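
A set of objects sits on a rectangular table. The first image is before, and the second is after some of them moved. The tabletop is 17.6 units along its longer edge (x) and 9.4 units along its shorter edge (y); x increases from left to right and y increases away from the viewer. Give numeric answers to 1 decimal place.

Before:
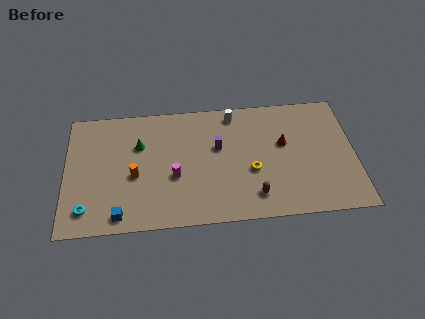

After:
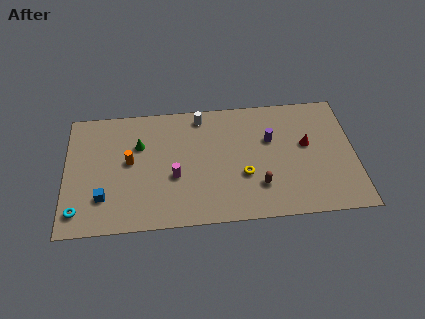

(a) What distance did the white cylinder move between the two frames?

2.0

The white cylinder was near (10.3, 8.2) before and (8.3, 8.2) after, so it travelled √(2.0² + 0.0²) ≈ 2.0 units.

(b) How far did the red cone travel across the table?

1.4

The red cone moved from about (13.3, 5.6) to (14.7, 5.4), a distance of √(1.4² + 0.2²) ≈ 1.4.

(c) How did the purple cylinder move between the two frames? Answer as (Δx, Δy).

(3.2, 0.3)

From the two frames, the purple cylinder sits at roughly (9.3, 5.7) before and (12.5, 6.0) after.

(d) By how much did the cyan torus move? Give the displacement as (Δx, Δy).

(-0.5, -0.1)

The cyan torus was at about (1.3, 1.7) and moved to about (0.8, 1.6).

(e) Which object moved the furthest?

the purple cylinder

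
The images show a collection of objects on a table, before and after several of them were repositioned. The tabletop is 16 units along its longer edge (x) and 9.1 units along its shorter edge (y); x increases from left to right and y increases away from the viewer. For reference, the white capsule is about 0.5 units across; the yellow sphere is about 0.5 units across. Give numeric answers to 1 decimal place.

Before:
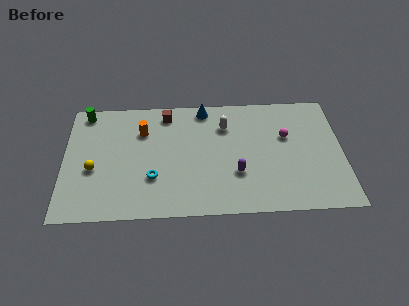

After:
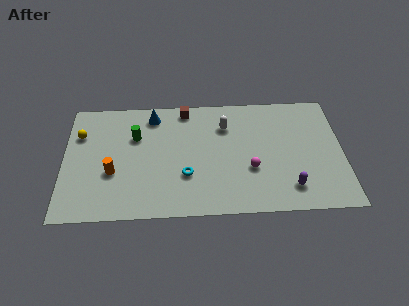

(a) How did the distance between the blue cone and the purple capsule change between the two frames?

+4.4

They were about 5.4 units apart before and 9.8 after — 4.4 units further apart.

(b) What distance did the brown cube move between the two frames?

1.1

From (5.9, 7.8) to (7.0, 8.1), the brown cube covered √(1.1² + 0.3²) ≈ 1.1 units.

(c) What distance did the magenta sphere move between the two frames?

3.2

From (12.8, 5.7) to (10.7, 3.3), the magenta sphere covered √(2.1² + 2.4²) ≈ 3.2 units.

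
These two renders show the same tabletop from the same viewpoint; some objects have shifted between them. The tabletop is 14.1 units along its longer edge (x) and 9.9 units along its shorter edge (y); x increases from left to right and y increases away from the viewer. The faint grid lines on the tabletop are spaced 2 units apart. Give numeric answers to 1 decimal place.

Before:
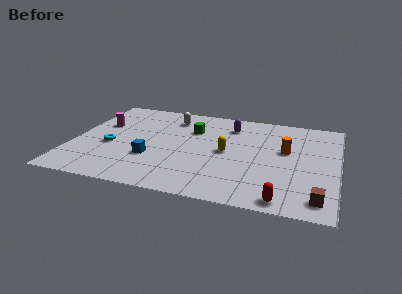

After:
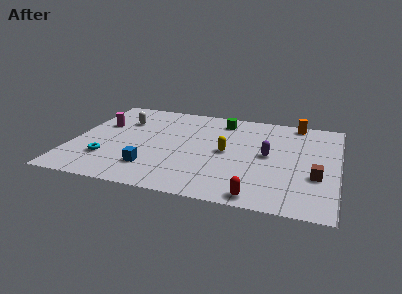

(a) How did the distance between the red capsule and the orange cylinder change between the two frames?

+3.4

The distance was about 4.9 in the first image and 8.3 in the second, so they moved 3.4 units further apart.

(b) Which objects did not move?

the magenta cylinder and the yellow capsule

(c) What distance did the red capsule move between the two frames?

1.3

The red capsule was near (11.4, 0.9) before and (10.1, 0.9) after, so it travelled √(1.3² + 0.0²) ≈ 1.3 units.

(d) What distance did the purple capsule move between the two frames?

3.5

From (8.2, 7.8) to (10.4, 5.1), the purple capsule covered √(2.2² + 2.7²) ≈ 3.5 units.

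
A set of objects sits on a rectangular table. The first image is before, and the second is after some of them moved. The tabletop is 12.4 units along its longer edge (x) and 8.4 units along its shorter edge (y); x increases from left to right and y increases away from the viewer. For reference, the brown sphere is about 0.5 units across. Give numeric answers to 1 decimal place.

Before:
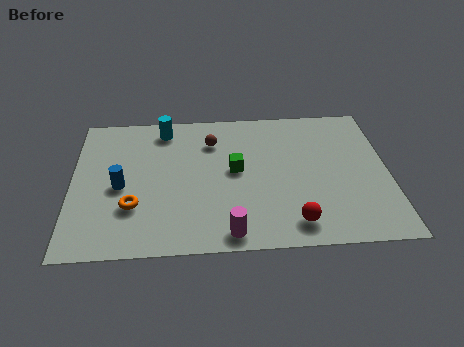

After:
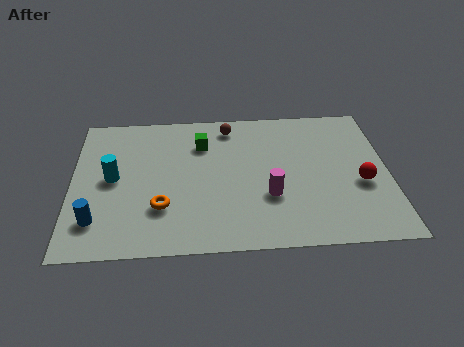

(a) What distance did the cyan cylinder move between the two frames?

3.5

The cyan cylinder moved from about (3.6, 7.2) to (1.6, 4.3), a distance of √(2.0² + 2.9²) ≈ 3.5.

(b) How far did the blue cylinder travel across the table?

2.1

The blue cylinder moved from about (1.9, 3.8) to (1.0, 1.9), a distance of √(0.9² + 1.9²) ≈ 2.1.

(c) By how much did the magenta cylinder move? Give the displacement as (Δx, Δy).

(1.6, 2.0)

From the two frames, the magenta cylinder sits at roughly (6.1, 0.9) before and (7.7, 2.9) after.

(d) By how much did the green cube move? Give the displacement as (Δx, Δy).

(-1.3, 1.7)

From the two frames, the green cube sits at roughly (6.4, 4.5) before and (5.1, 6.2) after.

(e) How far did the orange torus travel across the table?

1.1

The orange torus moved from about (2.4, 2.6) to (3.5, 2.5), a distance of √(1.1² + 0.1²) ≈ 1.1.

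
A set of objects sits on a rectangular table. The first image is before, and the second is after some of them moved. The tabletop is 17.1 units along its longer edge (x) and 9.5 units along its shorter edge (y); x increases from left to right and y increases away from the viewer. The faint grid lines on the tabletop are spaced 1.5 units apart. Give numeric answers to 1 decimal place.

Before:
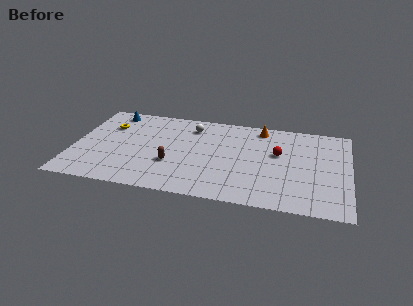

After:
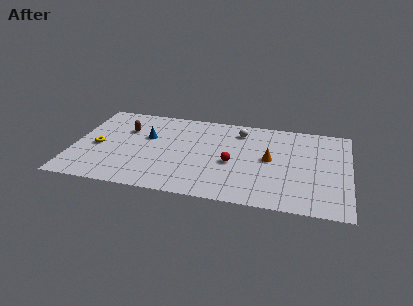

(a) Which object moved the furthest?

the brown capsule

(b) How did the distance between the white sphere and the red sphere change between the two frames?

-2.2

The distance was about 5.8 in the first image and 3.6 in the second, so they moved 2.2 units closer together.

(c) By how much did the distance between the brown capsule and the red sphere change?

+0.3

They were about 6.9 units apart before and 7.2 after — 0.3 units further apart.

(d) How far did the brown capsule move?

4.5

From (6.2, 3.3) to (3.1, 6.5), the brown capsule covered √(3.1² + 3.2²) ≈ 4.5 units.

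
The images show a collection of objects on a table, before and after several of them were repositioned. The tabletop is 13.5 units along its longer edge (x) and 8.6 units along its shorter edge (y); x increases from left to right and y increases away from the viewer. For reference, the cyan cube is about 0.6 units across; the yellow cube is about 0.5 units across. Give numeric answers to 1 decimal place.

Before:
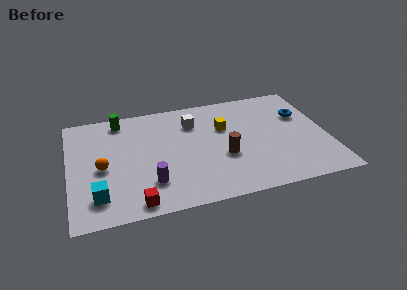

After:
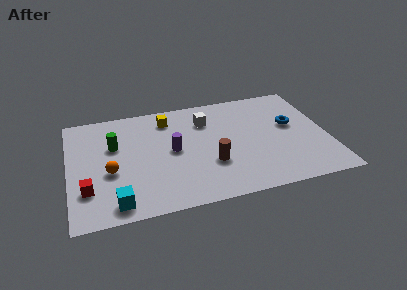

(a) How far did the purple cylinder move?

2.6

The purple cylinder was near (4.1, 2.2) before and (5.4, 4.4) after, so it travelled √(1.3² + 2.2²) ≈ 2.6 units.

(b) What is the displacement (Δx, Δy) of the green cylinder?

(-0.4, -2.0)

From the two frames, the green cylinder sits at roughly (2.8, 7.5) before and (2.4, 5.5) after.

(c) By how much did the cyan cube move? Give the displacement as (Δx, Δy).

(0.9, -0.7)

The cyan cube was at about (1.4, 1.8) and moved to about (2.3, 1.1).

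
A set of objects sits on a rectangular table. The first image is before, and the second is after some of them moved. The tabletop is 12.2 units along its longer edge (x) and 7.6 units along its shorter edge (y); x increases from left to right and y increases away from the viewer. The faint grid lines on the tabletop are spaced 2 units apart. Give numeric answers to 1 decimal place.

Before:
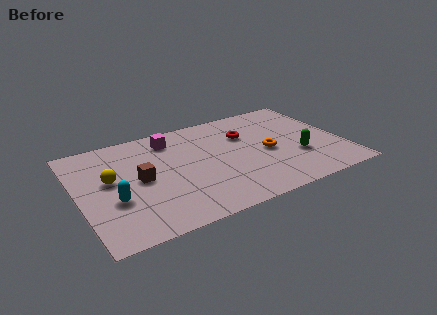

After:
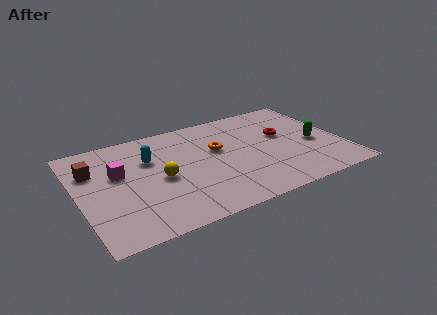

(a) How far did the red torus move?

1.8

The red torus was near (7.9, 5.2) before and (9.6, 4.5) after, so it travelled √(1.7² + 0.7²) ≈ 1.8 units.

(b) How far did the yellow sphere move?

2.3

The yellow sphere was near (1.5, 4.3) before and (3.7, 3.5) after, so it travelled √(2.2² + 0.8²) ≈ 2.3 units.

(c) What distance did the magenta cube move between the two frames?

3.1

From (4.5, 6.2) to (1.9, 4.6), the magenta cube covered √(2.6² + 1.6²) ≈ 3.1 units.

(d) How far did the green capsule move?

1.1

The green capsule moved from about (10.0, 2.6) to (10.9, 3.3), a distance of √(0.9² + 0.7²) ≈ 1.1.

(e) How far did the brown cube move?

2.5

From (2.8, 3.8) to (0.8, 5.3), the brown cube covered √(2.0² + 1.5²) ≈ 2.5 units.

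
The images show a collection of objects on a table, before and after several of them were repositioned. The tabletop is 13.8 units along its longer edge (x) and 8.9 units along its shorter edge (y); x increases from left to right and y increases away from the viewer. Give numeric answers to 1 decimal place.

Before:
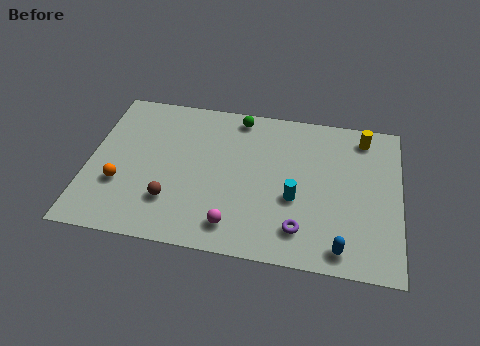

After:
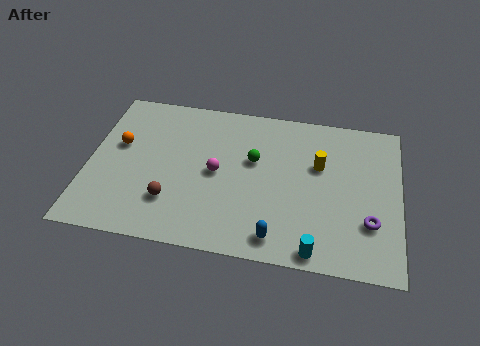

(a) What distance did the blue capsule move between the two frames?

2.8

From (11.3, 1.1) to (8.5, 1.2), the blue capsule covered √(2.8² + 0.1²) ≈ 2.8 units.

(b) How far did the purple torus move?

3.1

The purple torus was near (9.5, 1.8) before and (12.5, 2.7) after, so it travelled √(3.0² + 0.9²) ≈ 3.1 units.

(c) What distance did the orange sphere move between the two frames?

2.3

From (1.5, 3.0) to (1.3, 5.3), the orange sphere covered √(0.2² + 2.3²) ≈ 2.3 units.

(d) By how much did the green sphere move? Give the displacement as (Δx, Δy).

(0.8, -2.5)

The green sphere was at about (6.5, 7.9) and moved to about (7.3, 5.4).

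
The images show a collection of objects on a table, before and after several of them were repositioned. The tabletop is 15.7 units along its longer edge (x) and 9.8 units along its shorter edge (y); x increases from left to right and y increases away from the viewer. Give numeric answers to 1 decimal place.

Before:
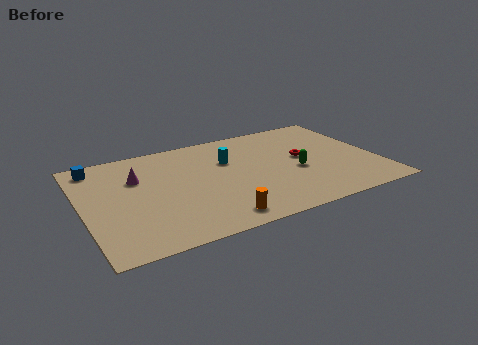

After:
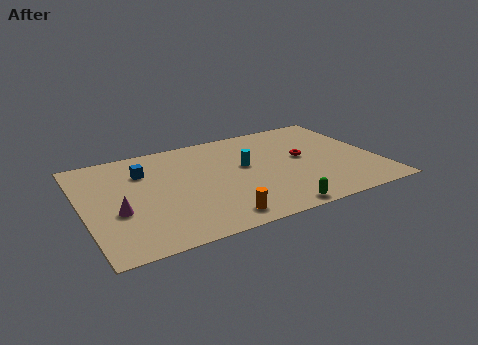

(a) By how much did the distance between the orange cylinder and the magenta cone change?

-0.9

Before: roughly 6.4 units apart; after: 5.5. That's 0.9 units closer together.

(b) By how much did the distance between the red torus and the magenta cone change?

+1.3

Before: roughly 8.9 units apart; after: 10.2. That's 1.3 units further apart.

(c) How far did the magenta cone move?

3.1

The magenta cone was near (3.0, 6.6) before and (1.7, 3.8) after, so it travelled √(1.3² + 2.8²) ≈ 3.1 units.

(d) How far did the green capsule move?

3.7

The green capsule was near (11.3, 4.1) before and (9.6, 0.8) after, so it travelled √(1.7² + 3.3²) ≈ 3.7 units.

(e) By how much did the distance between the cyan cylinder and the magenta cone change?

+2.3

The distance was about 4.9 in the first image and 7.2 in the second, so they moved 2.3 units further apart.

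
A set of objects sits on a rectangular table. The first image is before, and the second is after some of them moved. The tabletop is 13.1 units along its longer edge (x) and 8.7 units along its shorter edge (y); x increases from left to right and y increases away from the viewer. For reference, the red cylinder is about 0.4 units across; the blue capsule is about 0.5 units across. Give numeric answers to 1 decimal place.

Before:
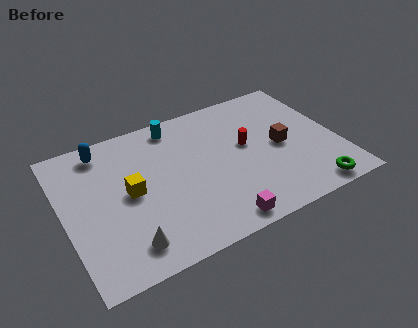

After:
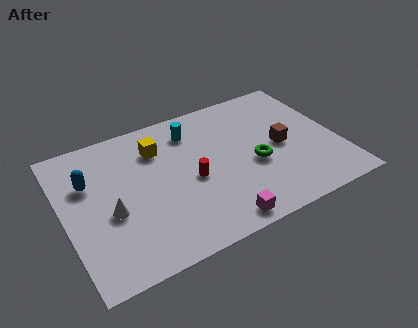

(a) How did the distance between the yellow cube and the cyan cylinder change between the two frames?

-2.4

They were about 4.1 units apart before and 1.7 after — 2.4 units closer together.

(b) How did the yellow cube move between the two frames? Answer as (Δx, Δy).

(1.6, 2.1)

The yellow cube was at about (3.1, 4.4) and moved to about (4.7, 6.5).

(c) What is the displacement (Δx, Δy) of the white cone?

(-0.5, 2.1)

The white cone started near (2.6, 1.5) and ended near (2.1, 3.6).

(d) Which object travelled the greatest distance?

the green torus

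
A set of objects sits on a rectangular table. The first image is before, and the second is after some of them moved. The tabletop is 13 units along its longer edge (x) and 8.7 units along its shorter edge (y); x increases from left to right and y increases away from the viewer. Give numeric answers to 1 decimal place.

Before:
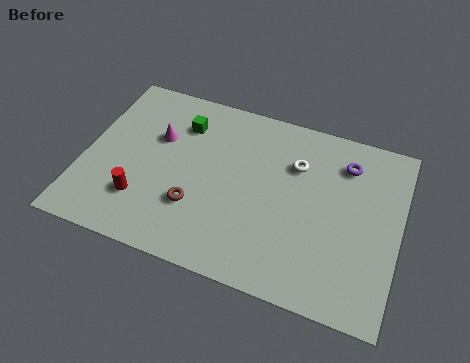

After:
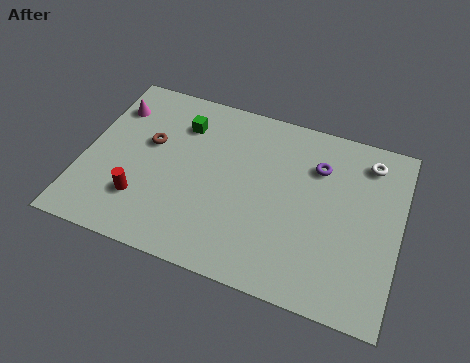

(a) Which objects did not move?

the green cube and the red cylinder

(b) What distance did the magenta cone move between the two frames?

2.2

The magenta cone was near (2.9, 5.6) before and (0.9, 6.6) after, so it travelled √(2.0² + 1.0²) ≈ 2.2 units.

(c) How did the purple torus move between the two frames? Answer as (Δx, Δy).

(-1.1, -0.5)

The purple torus started near (10.6, 6.8) and ended near (9.5, 6.3).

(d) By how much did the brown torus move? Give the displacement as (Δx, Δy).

(-2.2, 2.5)

The brown torus was at about (4.8, 2.7) and moved to about (2.6, 5.2).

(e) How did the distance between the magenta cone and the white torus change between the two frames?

+4.9

They were about 5.7 units apart before and 10.6 after — 4.9 units further apart.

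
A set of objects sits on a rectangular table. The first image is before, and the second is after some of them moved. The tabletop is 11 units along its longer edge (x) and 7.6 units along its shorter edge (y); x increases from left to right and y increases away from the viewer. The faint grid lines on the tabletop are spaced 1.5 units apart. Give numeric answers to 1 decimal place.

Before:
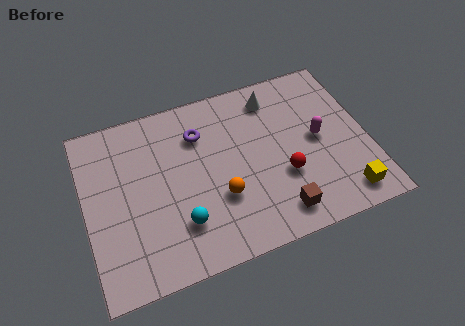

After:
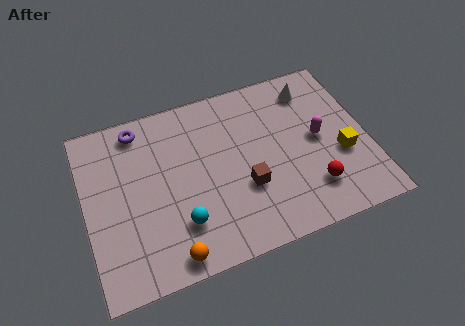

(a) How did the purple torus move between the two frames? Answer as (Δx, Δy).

(-2.3, 1.0)

The purple torus was at about (4.6, 5.6) and moved to about (2.3, 6.6).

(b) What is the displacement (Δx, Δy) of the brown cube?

(-1.1, 1.5)

The brown cube started near (7.2, 1.2) and ended near (6.1, 2.7).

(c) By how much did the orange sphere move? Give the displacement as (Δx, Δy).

(-2.1, -1.8)

The orange sphere was at about (5.1, 2.6) and moved to about (3.0, 0.8).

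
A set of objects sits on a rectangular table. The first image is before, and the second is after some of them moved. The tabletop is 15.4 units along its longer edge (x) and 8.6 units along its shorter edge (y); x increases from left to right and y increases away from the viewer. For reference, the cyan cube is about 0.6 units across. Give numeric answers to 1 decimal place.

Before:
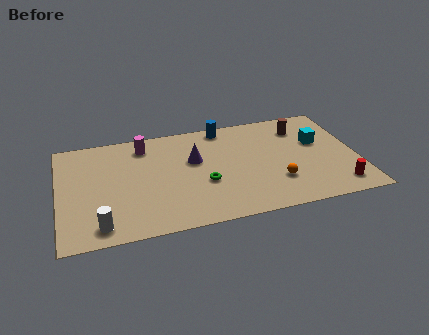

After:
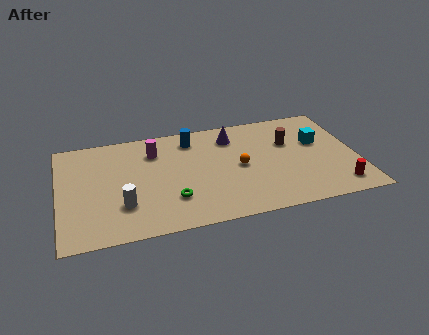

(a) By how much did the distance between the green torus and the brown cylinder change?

+0.8

The distance was about 6.3 in the first image and 7.1 in the second, so they moved 0.8 units further apart.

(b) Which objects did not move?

the red cylinder and the cyan cube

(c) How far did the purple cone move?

2.6

From (7.0, 5.3) to (9.1, 6.8), the purple cone covered √(2.1² + 1.5²) ≈ 2.6 units.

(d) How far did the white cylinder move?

1.8

The white cylinder was near (2.0, 1.2) before and (3.2, 2.5) after, so it travelled √(1.2² + 1.3²) ≈ 1.8 units.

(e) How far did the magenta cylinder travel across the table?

0.8

The magenta cylinder moved from about (4.5, 7.1) to (5.0, 6.5), a distance of √(0.5² + 0.6²) ≈ 0.8.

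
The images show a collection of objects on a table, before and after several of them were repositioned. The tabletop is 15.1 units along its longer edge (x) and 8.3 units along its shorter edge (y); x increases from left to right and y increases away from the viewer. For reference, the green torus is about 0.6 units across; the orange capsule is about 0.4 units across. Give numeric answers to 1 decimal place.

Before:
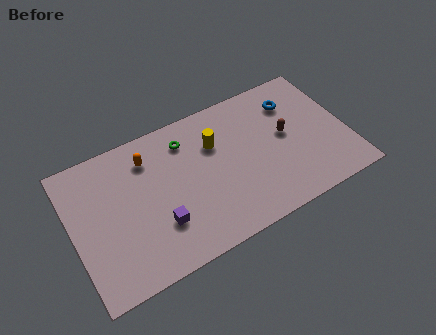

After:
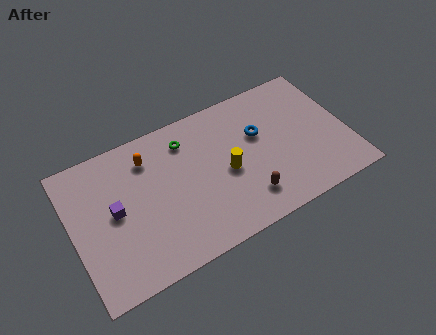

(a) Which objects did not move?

the orange capsule and the green torus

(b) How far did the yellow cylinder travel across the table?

1.9

The yellow cylinder was near (8.0, 5.7) before and (8.4, 3.8) after, so it travelled √(0.4² + 1.9²) ≈ 1.9 units.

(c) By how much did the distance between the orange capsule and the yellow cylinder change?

+1.1

They were about 3.7 units apart before and 4.8 after — 1.1 units further apart.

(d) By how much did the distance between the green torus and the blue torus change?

-1.9

Before: roughly 6.0 units apart; after: 4.1. That's 1.9 units closer together.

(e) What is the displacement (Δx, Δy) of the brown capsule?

(-2.6, -2.7)

The brown capsule started near (11.8, 4.5) and ended near (9.2, 1.8).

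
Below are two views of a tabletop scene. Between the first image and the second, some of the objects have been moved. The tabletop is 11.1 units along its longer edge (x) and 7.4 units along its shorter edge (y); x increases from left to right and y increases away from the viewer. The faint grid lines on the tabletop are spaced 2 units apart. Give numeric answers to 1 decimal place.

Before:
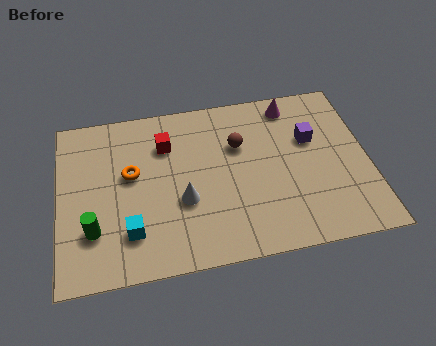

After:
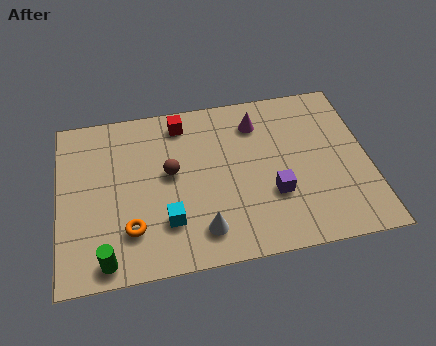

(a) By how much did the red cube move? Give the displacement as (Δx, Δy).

(0.6, 0.9)

From the two frames, the red cube sits at roughly (3.9, 5.4) before and (4.5, 6.3) after.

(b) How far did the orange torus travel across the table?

2.4

The orange torus was near (2.6, 4.3) before and (2.5, 1.9) after, so it travelled √(0.1² + 2.4²) ≈ 2.4 units.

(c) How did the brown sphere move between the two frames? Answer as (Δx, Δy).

(-2.5, -0.8)

From the two frames, the brown sphere sits at roughly (6.5, 4.9) before and (4.0, 4.1) after.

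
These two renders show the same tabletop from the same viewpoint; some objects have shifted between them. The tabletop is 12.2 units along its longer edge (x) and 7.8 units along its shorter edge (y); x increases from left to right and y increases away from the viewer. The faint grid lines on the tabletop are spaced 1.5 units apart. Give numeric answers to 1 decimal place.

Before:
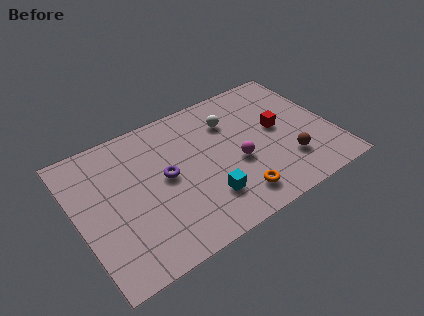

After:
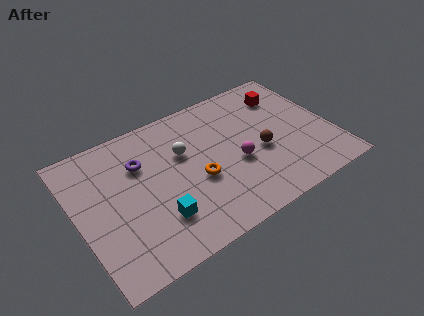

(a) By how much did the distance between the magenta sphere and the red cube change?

+1.6

Before: roughly 2.4 units apart; after: 4.0. That's 1.6 units further apart.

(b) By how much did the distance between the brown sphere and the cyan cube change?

+1.3

Before: roughly 4.0 units apart; after: 5.3. That's 1.3 units further apart.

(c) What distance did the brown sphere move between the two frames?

1.6

The brown sphere moved from about (9.8, 2.1) to (8.7, 3.3), a distance of √(1.1² + 1.2²) ≈ 1.6.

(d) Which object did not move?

the magenta sphere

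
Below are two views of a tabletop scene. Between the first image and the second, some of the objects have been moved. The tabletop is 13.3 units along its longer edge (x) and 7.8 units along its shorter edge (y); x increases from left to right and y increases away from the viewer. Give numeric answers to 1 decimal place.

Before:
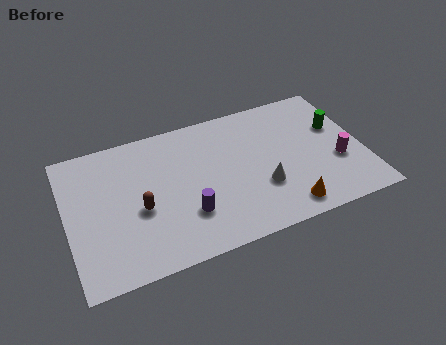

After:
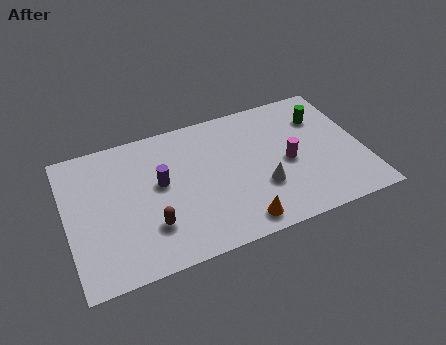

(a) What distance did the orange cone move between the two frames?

2.1

From (9.5, 1.1) to (7.4, 1.0), the orange cone covered √(2.1² + 0.1²) ≈ 2.1 units.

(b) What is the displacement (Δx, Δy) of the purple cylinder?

(-1.0, 2.1)

The purple cylinder started near (5.2, 2.3) and ended near (4.2, 4.4).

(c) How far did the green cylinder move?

1.0

The green cylinder was near (12.3, 4.9) before and (11.7, 5.7) after, so it travelled √(0.6² + 0.8²) ≈ 1.0 units.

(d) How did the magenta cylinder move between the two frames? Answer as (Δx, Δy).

(-2.2, 0.7)

The magenta cylinder was at about (12.1, 2.9) and moved to about (9.9, 3.6).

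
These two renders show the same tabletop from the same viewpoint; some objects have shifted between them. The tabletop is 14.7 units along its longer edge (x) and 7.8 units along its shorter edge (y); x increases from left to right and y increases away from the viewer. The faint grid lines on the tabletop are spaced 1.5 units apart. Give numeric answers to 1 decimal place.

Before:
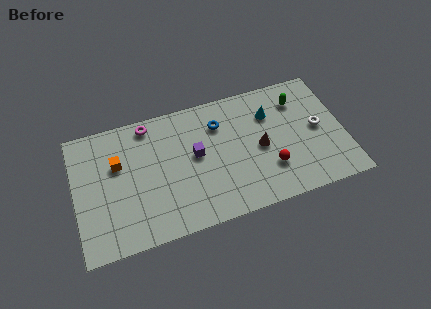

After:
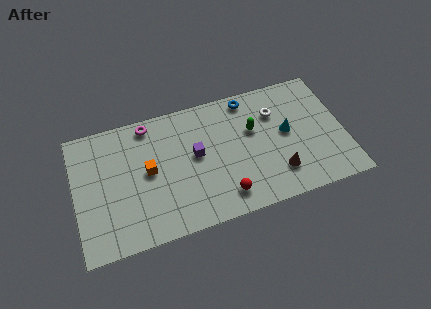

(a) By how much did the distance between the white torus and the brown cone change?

+0.5

Before: roughly 3.2 units apart; after: 3.7. That's 0.5 units further apart.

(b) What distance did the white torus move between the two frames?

2.7

The white torus moved from about (13.3, 4.0) to (11.1, 5.6), a distance of √(2.2² + 1.6²) ≈ 2.7.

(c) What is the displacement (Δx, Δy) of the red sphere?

(-2.6, -0.9)

The red sphere was at about (10.5, 2.3) and moved to about (7.9, 1.4).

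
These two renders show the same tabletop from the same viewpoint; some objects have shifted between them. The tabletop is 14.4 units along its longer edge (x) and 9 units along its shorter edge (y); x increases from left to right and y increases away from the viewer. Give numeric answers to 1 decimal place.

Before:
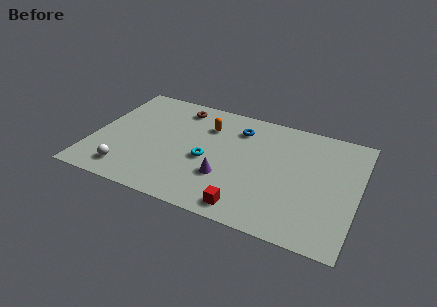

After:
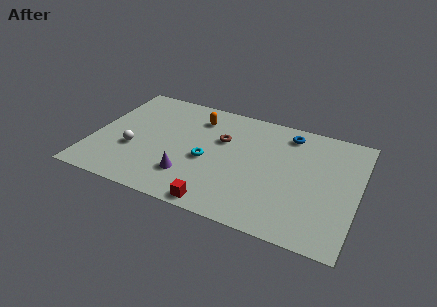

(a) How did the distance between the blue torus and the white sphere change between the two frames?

+1.4

Before: roughly 7.8 units apart; after: 9.2. That's 1.4 units further apart.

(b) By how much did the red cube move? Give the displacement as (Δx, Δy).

(-1.5, -0.3)

From the two frames, the red cube sits at roughly (8.8, 1.1) before and (7.3, 0.8) after.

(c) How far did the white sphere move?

1.8

The white sphere was near (2.2, 1.5) before and (2.3, 3.3) after, so it travelled √(0.1² + 1.8²) ≈ 1.8 units.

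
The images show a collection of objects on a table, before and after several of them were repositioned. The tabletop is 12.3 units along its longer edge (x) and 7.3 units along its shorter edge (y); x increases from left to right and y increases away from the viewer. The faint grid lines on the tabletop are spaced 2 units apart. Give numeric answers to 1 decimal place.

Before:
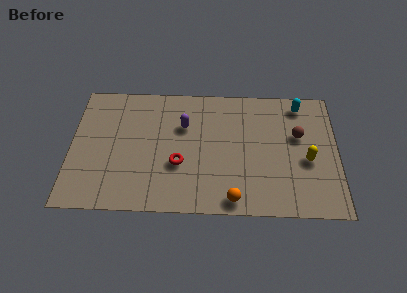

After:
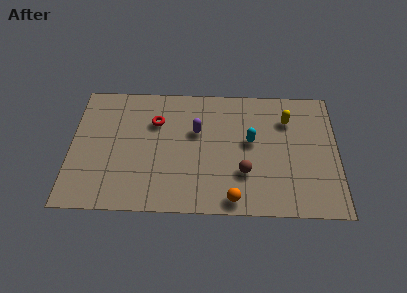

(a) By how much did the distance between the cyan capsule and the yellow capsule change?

-1.1

Before: roughly 3.2 units apart; after: 2.1. That's 1.1 units closer together.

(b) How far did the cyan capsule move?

3.2

From (10.6, 6.3) to (8.3, 4.1), the cyan capsule covered √(2.3² + 2.2²) ≈ 3.2 units.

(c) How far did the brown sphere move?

3.3

The brown sphere moved from about (10.5, 4.5) to (8.0, 2.3), a distance of √(2.5² + 2.2²) ≈ 3.3.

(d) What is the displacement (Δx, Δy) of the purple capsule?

(0.6, -0.3)

From the two frames, the purple capsule sits at roughly (5.2, 4.9) before and (5.8, 4.6) after.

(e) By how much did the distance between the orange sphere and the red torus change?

+2.5

The distance was about 3.1 in the first image and 5.6 in the second, so they moved 2.5 units further apart.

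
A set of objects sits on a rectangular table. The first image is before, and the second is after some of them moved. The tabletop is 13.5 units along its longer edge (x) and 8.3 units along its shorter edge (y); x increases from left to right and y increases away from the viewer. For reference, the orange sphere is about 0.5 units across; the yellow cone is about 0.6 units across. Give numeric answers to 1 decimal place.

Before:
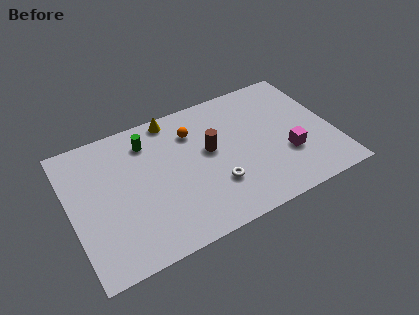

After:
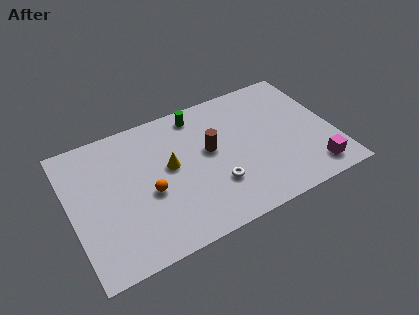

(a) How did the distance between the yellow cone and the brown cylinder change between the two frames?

-1.1

They were about 3.2 units apart before and 2.1 after — 1.1 units closer together.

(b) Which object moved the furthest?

the orange sphere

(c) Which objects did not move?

the white torus and the brown cylinder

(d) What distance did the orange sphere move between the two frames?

3.7

From (6.5, 6.2) to (3.9, 3.5), the orange sphere covered √(2.6² + 2.7²) ≈ 3.7 units.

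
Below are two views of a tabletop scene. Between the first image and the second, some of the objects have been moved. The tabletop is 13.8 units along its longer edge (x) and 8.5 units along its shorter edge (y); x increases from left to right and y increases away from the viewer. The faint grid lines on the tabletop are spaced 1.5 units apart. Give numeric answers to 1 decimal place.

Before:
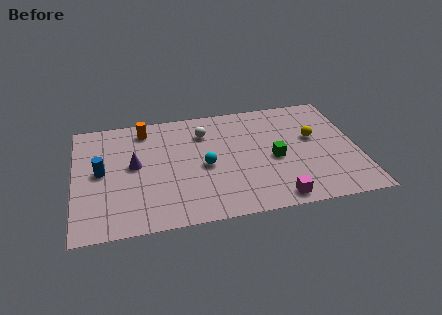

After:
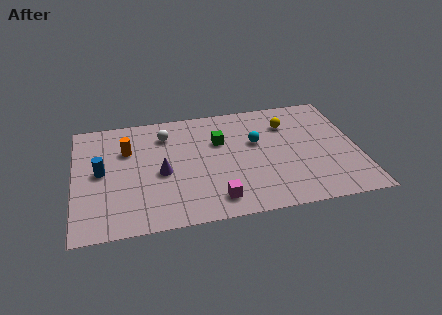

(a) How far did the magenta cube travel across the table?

2.9

The magenta cube was near (9.6, 0.9) before and (6.7, 1.4) after, so it travelled √(2.9² + 0.5²) ≈ 2.9 units.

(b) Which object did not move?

the blue cylinder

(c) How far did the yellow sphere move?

1.8

From (11.7, 5.0) to (10.5, 6.3), the yellow sphere covered √(1.2² + 1.3²) ≈ 1.8 units.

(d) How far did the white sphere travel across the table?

1.9

The white sphere was near (6.4, 6.4) before and (4.5, 6.6) after, so it travelled √(1.9² + 0.2²) ≈ 1.9 units.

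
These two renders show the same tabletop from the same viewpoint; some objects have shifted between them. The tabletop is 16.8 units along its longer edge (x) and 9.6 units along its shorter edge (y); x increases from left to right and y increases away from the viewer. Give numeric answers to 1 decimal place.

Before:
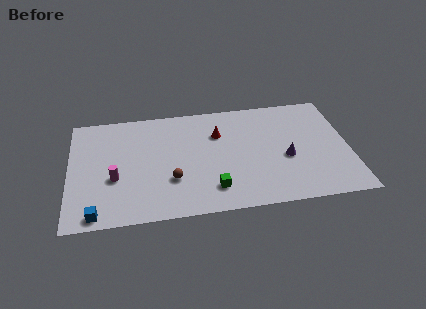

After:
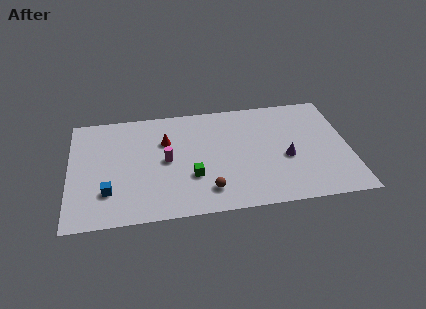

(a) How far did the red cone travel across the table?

3.2

The red cone was near (9.0, 6.7) before and (5.8, 6.5) after, so it travelled √(3.2² + 0.2²) ≈ 3.2 units.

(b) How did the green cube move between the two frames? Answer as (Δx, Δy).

(-1.2, 1.2)

From the two frames, the green cube sits at roughly (8.5, 2.0) before and (7.3, 3.2) after.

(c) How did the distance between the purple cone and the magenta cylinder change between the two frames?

-3.1

They were about 10.3 units apart before and 7.2 after — 3.1 units closer together.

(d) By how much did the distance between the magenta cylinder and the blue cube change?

+1.1

Before: roughly 3.0 units apart; after: 4.1. That's 1.1 units further apart.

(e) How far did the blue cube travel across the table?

1.8

The blue cube moved from about (1.6, 0.9) to (2.3, 2.6), a distance of √(0.7² + 1.7²) ≈ 1.8.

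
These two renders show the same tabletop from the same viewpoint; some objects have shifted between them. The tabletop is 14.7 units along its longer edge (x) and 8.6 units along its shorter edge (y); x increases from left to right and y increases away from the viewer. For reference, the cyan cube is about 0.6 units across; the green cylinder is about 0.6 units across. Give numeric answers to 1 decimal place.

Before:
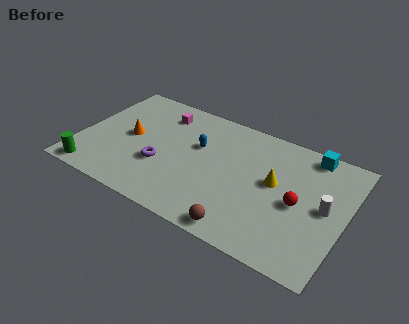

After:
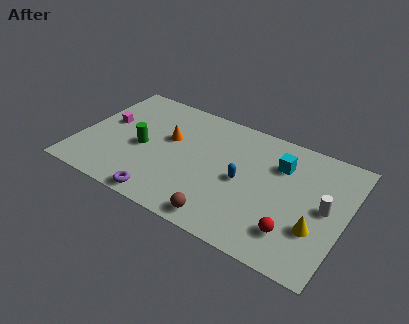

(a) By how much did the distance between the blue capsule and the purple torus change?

+2.2

They were about 2.9 units apart before and 5.1 after — 2.2 units further apart.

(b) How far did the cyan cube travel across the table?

2.1

From (12.4, 7.7) to (10.9, 6.2), the cyan cube covered √(1.5² + 1.5²) ≈ 2.1 units.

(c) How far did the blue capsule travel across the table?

3.0

The blue capsule moved from about (6.4, 5.4) to (9.1, 4.1), a distance of √(2.7² + 1.3²) ≈ 3.0.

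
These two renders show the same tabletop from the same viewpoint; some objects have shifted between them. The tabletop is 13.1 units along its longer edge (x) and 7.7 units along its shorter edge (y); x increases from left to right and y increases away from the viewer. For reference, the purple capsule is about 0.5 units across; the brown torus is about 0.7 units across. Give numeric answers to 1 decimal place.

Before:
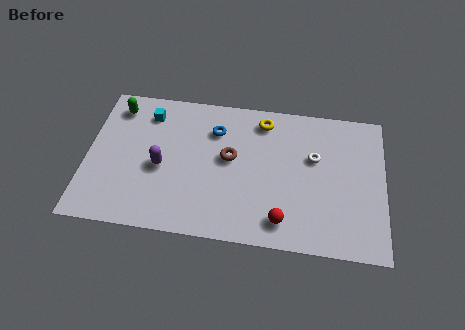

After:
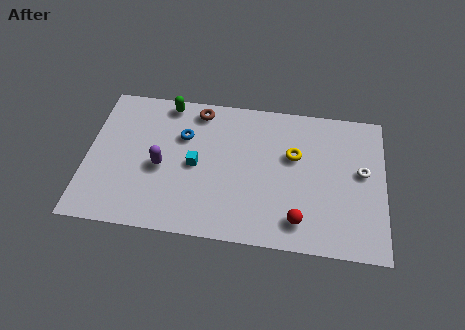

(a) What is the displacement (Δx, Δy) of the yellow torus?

(1.4, -1.7)

From the two frames, the yellow torus sits at roughly (7.7, 6.5) before and (9.1, 4.8) after.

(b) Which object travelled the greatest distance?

the cyan cube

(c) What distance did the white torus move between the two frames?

2.2

The white torus moved from about (10.0, 4.8) to (12.1, 4.3), a distance of √(2.1² + 0.5²) ≈ 2.2.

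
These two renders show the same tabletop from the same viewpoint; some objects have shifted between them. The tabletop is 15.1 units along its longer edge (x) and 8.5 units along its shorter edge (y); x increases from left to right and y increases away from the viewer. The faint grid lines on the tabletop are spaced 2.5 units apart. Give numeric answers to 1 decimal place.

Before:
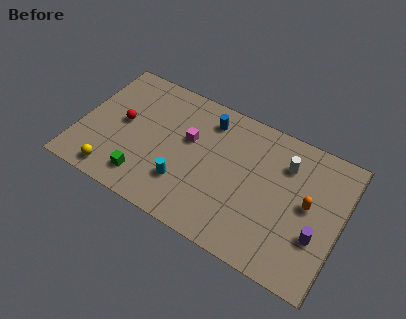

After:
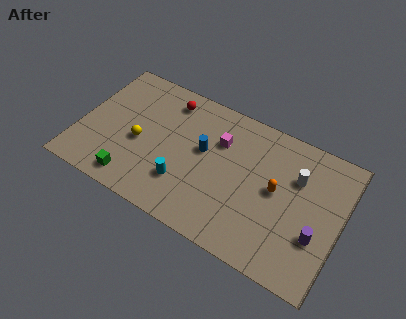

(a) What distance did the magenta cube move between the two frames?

1.8

The magenta cube moved from about (6.2, 5.2) to (7.9, 5.9), a distance of √(1.7² + 0.7²) ≈ 1.8.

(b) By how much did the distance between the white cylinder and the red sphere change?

-1.7

The distance was about 9.5 in the first image and 7.8 in the second, so they moved 1.7 units closer together.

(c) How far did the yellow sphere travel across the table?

2.8

The yellow sphere moved from about (2.4, 1.1) to (3.5, 3.7), a distance of √(1.1² + 2.6²) ≈ 2.8.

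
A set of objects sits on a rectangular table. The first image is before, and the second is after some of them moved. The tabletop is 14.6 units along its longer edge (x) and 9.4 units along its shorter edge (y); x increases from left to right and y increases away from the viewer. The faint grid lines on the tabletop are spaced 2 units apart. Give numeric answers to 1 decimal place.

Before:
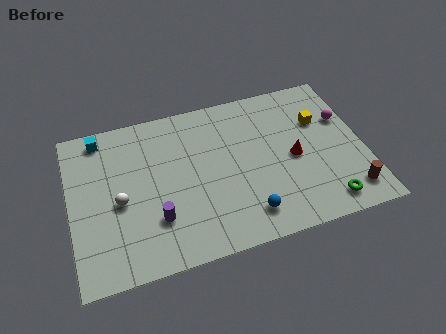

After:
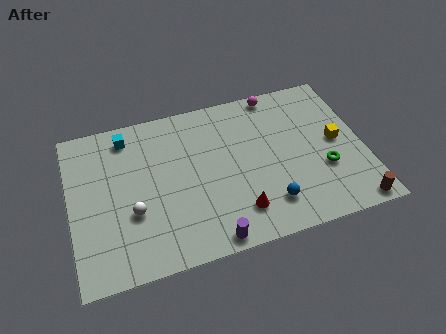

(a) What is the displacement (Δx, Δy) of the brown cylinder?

(0.1, -0.8)

The brown cylinder started near (13.6, 1.6) and ended near (13.7, 0.8).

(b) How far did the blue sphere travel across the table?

1.1

The blue sphere was near (8.5, 1.7) before and (9.6, 2.0) after, so it travelled √(1.1² + 0.3²) ≈ 1.1 units.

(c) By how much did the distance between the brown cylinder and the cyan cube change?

-0.8

Before: roughly 13.7 units apart; after: 12.9. That's 0.8 units closer together.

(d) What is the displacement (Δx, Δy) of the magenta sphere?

(-3.2, 2.5)

The magenta sphere was at about (13.8, 6.1) and moved to about (10.6, 8.6).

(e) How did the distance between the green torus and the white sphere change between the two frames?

-0.9

The distance was about 10.4 in the first image and 9.5 in the second, so they moved 0.9 units closer together.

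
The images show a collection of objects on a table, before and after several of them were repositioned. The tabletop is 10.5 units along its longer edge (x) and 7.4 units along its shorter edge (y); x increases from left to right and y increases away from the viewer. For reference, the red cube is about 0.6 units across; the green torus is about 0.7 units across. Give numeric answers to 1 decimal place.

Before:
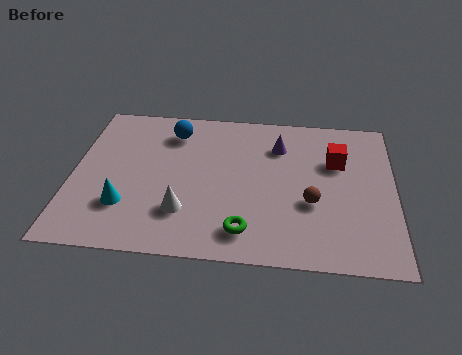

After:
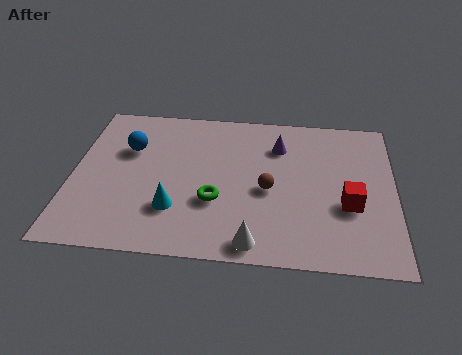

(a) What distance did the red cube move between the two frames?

2.1

From (8.6, 4.9) to (9.0, 2.8), the red cube covered √(0.4² + 2.1²) ≈ 2.1 units.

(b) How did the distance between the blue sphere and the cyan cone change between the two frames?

-0.8

They were about 4.0 units apart before and 3.2 after — 0.8 units closer together.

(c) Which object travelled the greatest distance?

the white cone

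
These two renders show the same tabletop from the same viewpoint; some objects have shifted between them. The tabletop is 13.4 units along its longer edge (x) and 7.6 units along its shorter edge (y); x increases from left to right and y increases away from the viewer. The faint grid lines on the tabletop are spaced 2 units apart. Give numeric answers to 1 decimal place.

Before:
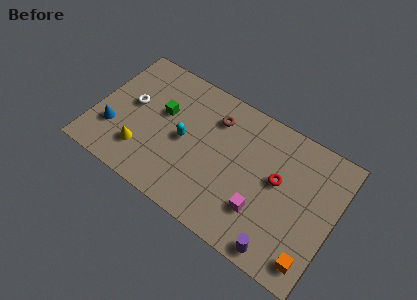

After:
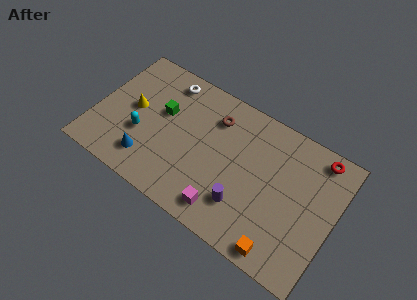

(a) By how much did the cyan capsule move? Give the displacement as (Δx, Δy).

(-2.3, -0.9)

The cyan capsule was at about (5.0, 3.7) and moved to about (2.7, 2.8).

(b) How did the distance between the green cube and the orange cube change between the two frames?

-1.3

They were about 9.6 units apart before and 8.3 after — 1.3 units closer together.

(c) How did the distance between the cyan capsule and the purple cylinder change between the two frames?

-0.5

They were about 6.6 units apart before and 6.1 after — 0.5 units closer together.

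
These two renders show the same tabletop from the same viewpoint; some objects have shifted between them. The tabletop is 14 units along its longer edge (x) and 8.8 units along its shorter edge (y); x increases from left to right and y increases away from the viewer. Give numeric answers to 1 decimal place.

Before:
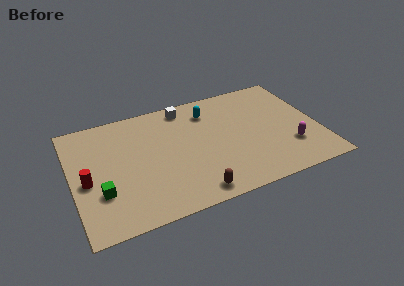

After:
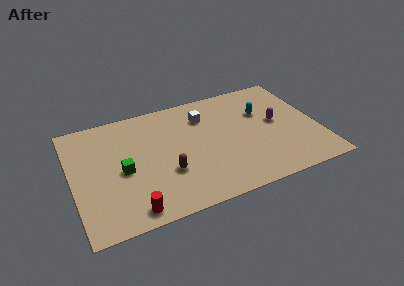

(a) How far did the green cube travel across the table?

1.8

From (1.5, 2.8) to (2.8, 4.0), the green cube covered √(1.3² + 1.2²) ≈ 1.8 units.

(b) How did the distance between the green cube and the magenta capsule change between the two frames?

-1.8

Before: roughly 10.7 units apart; after: 8.9. That's 1.8 units closer together.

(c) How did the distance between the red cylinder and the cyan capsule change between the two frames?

+1.5

They were about 7.8 units apart before and 9.3 after — 1.5 units further apart.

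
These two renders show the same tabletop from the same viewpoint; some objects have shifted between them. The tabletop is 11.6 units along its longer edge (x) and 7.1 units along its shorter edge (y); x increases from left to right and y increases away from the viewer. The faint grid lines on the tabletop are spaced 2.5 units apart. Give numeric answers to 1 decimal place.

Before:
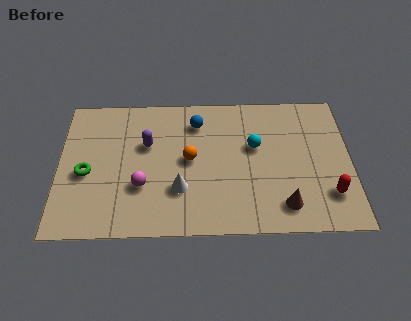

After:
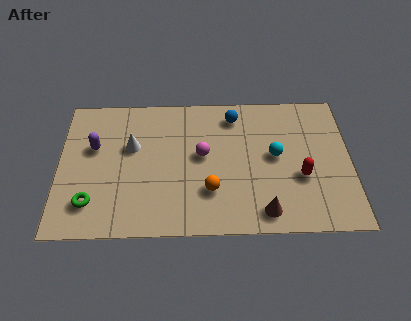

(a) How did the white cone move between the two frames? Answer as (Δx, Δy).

(-1.9, 2.2)

The white cone was at about (4.8, 2.2) and moved to about (2.9, 4.4).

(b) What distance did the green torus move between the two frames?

1.5

The green torus moved from about (1.1, 3.1) to (1.3, 1.6), a distance of √(0.2² + 1.5²) ≈ 1.5.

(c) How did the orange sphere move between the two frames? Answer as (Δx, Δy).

(0.8, -1.6)

The orange sphere started near (5.2, 3.7) and ended near (6.0, 2.1).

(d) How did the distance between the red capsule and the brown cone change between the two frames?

+0.4

They were about 1.9 units apart before and 2.3 after — 0.4 units further apart.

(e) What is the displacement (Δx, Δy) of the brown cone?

(-0.8, -0.3)

From the two frames, the brown cone sits at roughly (8.9, 1.3) before and (8.1, 1.0) after.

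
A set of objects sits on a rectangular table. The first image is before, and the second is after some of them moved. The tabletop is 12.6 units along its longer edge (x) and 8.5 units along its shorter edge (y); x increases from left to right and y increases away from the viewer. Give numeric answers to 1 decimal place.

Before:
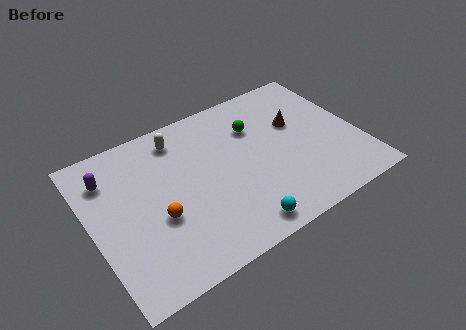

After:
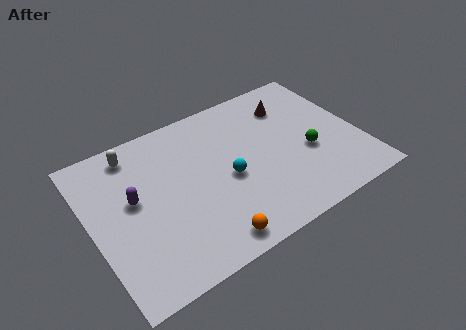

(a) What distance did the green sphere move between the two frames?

3.3

From (8.0, 6.0) to (10.1, 3.4), the green sphere covered √(2.1² + 2.6²) ≈ 3.3 units.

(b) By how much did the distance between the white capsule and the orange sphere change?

+2.7

Before: roughly 4.1 units apart; after: 6.8. That's 2.7 units further apart.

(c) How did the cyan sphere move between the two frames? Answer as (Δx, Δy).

(0.0, 2.8)

The cyan sphere started near (6.3, 1.0) and ended near (6.3, 3.8).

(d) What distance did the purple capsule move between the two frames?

1.9

The purple capsule moved from about (1.1, 6.5) to (2.0, 4.8), a distance of √(0.9² + 1.7²) ≈ 1.9.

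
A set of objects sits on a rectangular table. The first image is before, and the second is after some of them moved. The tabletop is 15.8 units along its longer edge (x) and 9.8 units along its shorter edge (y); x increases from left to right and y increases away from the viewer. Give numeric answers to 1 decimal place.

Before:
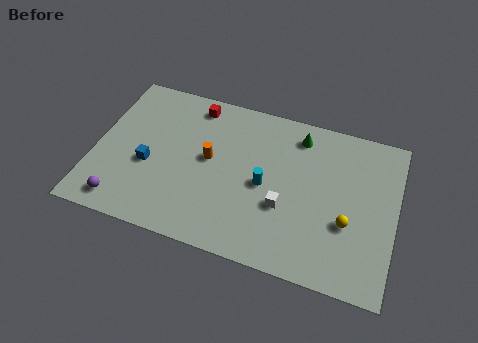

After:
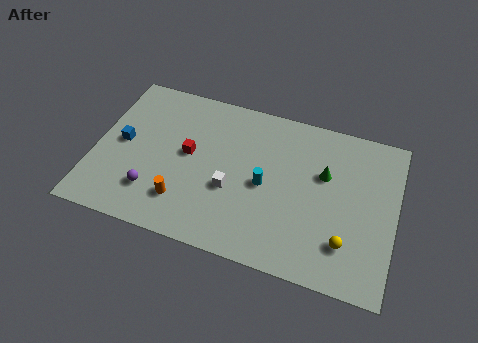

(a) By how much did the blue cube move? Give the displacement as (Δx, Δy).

(-1.5, 1.0)

From the two frames, the blue cube sits at roughly (2.9, 4.0) before and (1.4, 5.0) after.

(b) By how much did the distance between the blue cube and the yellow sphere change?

+1.8

They were about 10.5 units apart before and 12.3 after — 1.8 units further apart.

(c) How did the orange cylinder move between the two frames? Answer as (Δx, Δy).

(-1.1, -3.0)

The orange cylinder was at about (6.0, 5.3) and moved to about (4.9, 2.3).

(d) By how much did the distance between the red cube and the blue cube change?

-1.4

They were about 4.9 units apart before and 3.5 after — 1.4 units closer together.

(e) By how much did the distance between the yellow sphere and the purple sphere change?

-1.7

The distance was about 11.8 in the first image and 10.1 in the second, so they moved 1.7 units closer together.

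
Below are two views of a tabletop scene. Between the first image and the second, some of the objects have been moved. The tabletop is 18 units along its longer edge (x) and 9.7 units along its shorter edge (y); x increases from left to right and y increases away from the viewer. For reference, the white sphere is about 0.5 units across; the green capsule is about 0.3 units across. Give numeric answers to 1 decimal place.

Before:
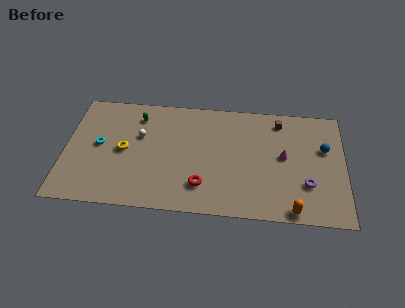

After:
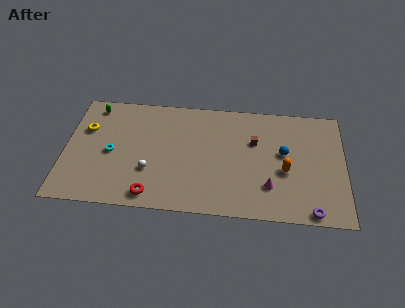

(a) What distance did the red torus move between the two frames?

3.4

From (8.9, 2.3) to (5.7, 1.2), the red torus covered √(3.2² + 1.1²) ≈ 3.4 units.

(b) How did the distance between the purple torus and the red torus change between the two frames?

+3.5

The distance was about 6.7 in the first image and 10.2 in the second, so they moved 3.5 units further apart.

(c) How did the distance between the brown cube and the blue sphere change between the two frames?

-1.5

Before: roughly 3.6 units apart; after: 2.1. That's 1.5 units closer together.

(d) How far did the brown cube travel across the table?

2.5

The brown cube moved from about (13.8, 8.2) to (12.2, 6.3), a distance of √(1.6² + 1.9²) ≈ 2.5.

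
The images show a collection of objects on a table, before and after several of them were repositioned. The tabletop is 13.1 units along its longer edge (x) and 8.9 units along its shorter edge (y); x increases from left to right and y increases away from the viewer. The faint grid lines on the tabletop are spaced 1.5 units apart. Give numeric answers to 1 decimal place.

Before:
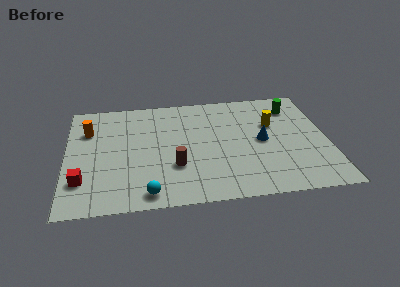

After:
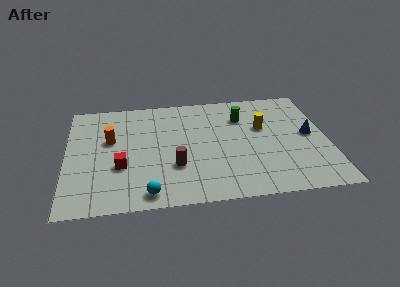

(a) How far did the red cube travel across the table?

2.1

The red cube moved from about (0.8, 2.3) to (2.7, 3.2), a distance of √(1.9² + 0.9²) ≈ 2.1.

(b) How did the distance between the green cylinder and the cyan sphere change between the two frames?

-2.2

Before: roughly 9.6 units apart; after: 7.4. That's 2.2 units closer together.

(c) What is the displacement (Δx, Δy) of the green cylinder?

(-2.6, -0.5)

From the two frames, the green cylinder sits at roughly (11.5, 7.0) before and (8.9, 6.5) after.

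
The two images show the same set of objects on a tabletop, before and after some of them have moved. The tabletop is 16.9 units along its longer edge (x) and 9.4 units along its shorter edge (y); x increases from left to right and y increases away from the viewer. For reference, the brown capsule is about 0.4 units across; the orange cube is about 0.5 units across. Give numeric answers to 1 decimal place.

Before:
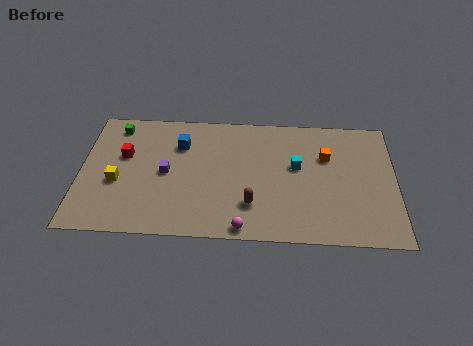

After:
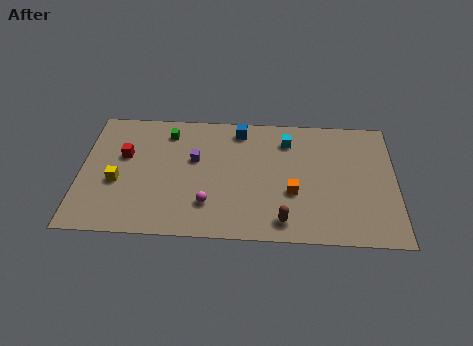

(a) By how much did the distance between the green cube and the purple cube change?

-1.9

The distance was about 4.4 in the first image and 2.5 in the second, so they moved 1.9 units closer together.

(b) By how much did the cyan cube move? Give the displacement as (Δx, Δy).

(-0.5, 1.9)

From the two frames, the cyan cube sits at roughly (11.6, 5.5) before and (11.1, 7.4) after.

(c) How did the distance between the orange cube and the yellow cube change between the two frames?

-2.1

They were about 11.5 units apart before and 9.4 after — 2.1 units closer together.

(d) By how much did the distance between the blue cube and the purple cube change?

+1.1

Before: roughly 2.3 units apart; after: 3.4. That's 1.1 units further apart.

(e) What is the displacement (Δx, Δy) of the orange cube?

(-1.8, -2.8)

The orange cube started near (13.2, 6.3) and ended near (11.4, 3.5).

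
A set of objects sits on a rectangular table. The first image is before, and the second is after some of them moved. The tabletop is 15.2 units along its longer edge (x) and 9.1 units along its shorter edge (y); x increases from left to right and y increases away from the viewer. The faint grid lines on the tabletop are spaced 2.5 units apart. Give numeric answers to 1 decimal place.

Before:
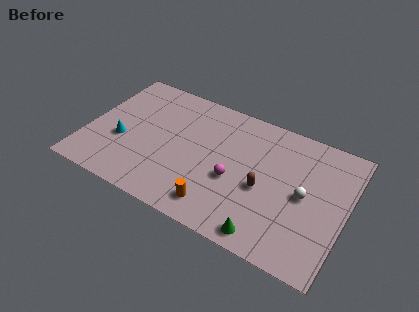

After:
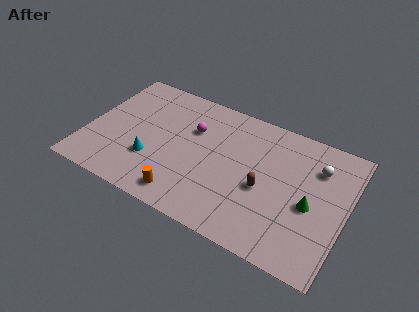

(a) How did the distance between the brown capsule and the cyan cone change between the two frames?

-1.8

Before: roughly 8.4 units apart; after: 6.6. That's 1.8 units closer together.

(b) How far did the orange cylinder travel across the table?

1.9

The orange cylinder moved from about (8.1, 1.5) to (6.2, 1.3), a distance of √(1.9² + 0.2²) ≈ 1.9.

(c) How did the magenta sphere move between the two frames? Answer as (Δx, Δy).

(-2.8, 2.4)

From the two frames, the magenta sphere sits at roughly (8.8, 3.7) before and (6.0, 6.1) after.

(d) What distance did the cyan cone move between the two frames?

2.0

The cyan cone moved from about (2.1, 3.5) to (4.0, 2.9), a distance of √(1.9² + 0.6²) ≈ 2.0.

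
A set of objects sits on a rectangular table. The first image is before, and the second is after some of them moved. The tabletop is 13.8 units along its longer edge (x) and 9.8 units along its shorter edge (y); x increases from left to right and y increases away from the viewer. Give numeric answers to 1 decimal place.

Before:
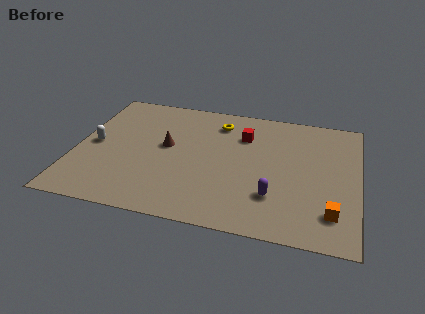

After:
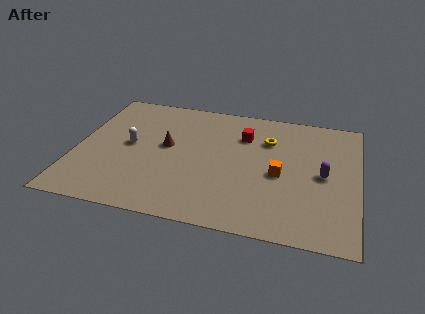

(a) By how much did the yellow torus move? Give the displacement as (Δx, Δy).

(2.5, -0.9)

The yellow torus started near (6.8, 7.9) and ended near (9.3, 7.0).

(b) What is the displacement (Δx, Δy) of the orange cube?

(-2.6, 2.3)

The orange cube started near (12.6, 2.1) and ended near (10.0, 4.4).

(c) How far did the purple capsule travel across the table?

3.1

The purple capsule moved from about (9.8, 2.7) to (12.1, 4.8), a distance of √(2.3² + 2.1²) ≈ 3.1.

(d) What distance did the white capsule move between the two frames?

1.7

From (0.9, 4.8) to (2.6, 5.1), the white capsule covered √(1.7² + 0.3²) ≈ 1.7 units.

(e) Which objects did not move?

the red cube and the brown cone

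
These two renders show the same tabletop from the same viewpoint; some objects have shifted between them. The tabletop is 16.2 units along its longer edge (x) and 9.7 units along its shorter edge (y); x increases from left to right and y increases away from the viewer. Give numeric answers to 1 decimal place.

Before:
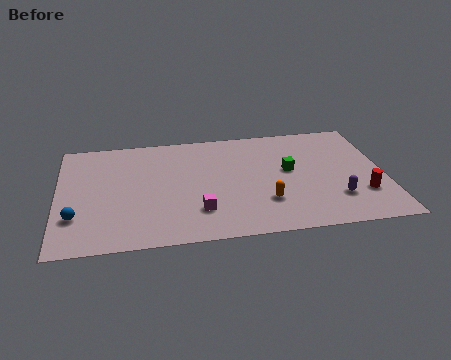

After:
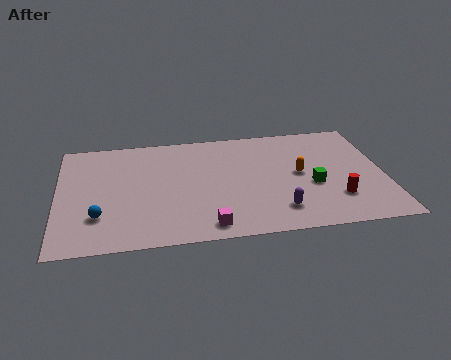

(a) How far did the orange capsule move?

2.8

From (10.2, 2.8) to (12.0, 5.0), the orange capsule covered √(1.8² + 2.2²) ≈ 2.8 units.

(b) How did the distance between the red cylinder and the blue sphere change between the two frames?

-2.4

The distance was about 14.1 in the first image and 11.7 in the second, so they moved 2.4 units closer together.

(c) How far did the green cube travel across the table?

1.9

The green cube moved from about (11.5, 5.4) to (12.6, 3.9), a distance of √(1.1² + 1.5²) ≈ 1.9.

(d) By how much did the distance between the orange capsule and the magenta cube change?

+2.7

They were about 3.3 units apart before and 6.0 after — 2.7 units further apart.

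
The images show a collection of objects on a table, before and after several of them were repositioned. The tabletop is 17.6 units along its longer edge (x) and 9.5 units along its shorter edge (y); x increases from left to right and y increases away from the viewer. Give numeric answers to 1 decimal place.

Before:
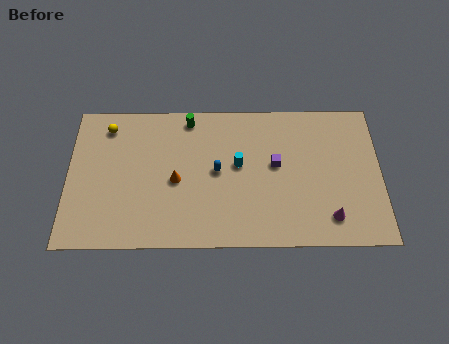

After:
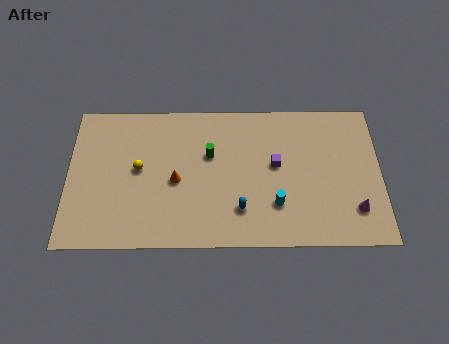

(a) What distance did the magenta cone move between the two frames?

1.5

From (14.7, 1.8) to (16.1, 2.3), the magenta cone covered √(1.4² + 0.5²) ≈ 1.5 units.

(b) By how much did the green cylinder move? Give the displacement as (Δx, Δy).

(1.2, -2.4)

The green cylinder was at about (6.8, 8.4) and moved to about (8.0, 6.0).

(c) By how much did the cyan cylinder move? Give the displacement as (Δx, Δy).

(2.1, -2.6)

From the two frames, the cyan cylinder sits at roughly (9.6, 5.3) before and (11.7, 2.7) after.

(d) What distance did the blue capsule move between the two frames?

2.8

From (8.4, 4.9) to (9.7, 2.4), the blue capsule covered √(1.3² + 2.5²) ≈ 2.8 units.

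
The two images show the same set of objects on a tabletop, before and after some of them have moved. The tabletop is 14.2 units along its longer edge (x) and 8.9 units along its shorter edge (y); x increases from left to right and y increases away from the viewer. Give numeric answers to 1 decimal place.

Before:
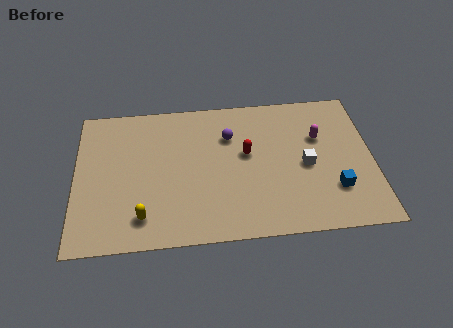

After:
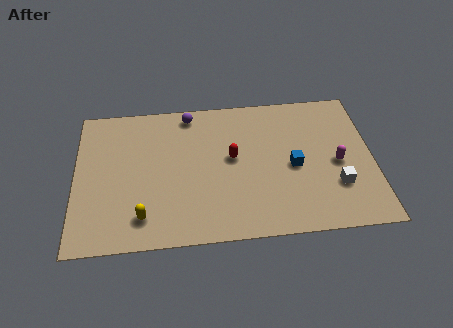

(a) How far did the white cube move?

2.0

From (11.0, 4.1) to (12.4, 2.7), the white cube covered √(1.4² + 1.4²) ≈ 2.0 units.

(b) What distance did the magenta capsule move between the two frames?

1.9

The magenta capsule moved from about (11.7, 5.8) to (12.5, 4.1), a distance of √(0.8² + 1.7²) ≈ 1.9.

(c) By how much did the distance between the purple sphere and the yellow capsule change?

+0.4

The distance was about 6.2 in the first image and 6.6 in the second, so they moved 0.4 units further apart.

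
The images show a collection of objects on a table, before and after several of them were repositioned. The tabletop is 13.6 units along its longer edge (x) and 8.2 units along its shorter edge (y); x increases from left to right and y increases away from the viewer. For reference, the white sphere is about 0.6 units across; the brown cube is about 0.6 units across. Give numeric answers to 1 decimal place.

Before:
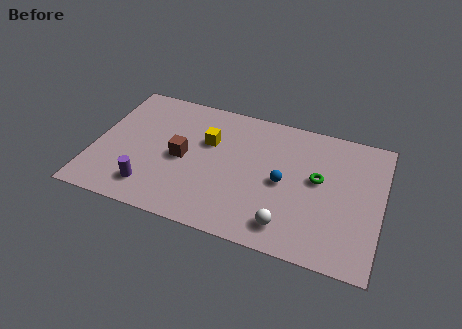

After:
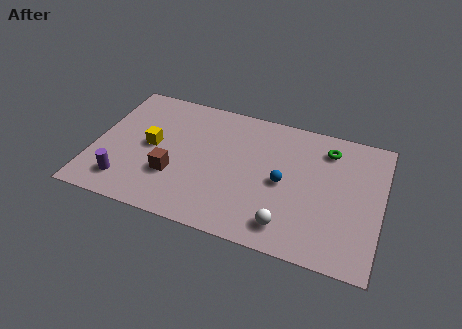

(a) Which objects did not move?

the blue sphere and the white sphere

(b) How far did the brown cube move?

1.2

The brown cube moved from about (4.2, 3.9) to (3.9, 2.7), a distance of √(0.3² + 1.2²) ≈ 1.2.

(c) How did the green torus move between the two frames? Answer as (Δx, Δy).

(0.3, 2.0)

The green torus started near (10.6, 4.6) and ended near (10.9, 6.6).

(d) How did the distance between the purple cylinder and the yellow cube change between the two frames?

-1.6

They were about 4.4 units apart before and 2.8 after — 1.6 units closer together.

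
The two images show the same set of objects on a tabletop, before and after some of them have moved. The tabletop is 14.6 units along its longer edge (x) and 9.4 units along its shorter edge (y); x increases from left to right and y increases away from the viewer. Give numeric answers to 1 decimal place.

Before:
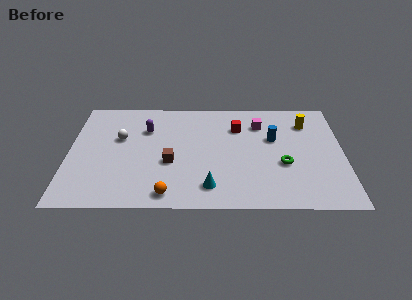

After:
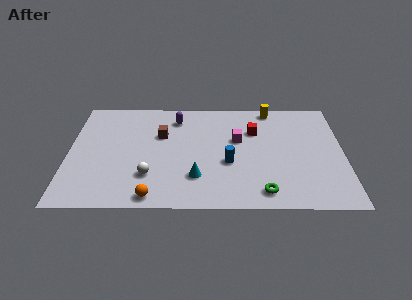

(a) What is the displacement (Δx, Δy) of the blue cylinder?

(-2.4, -2.1)

The blue cylinder was at about (10.9, 5.8) and moved to about (8.5, 3.7).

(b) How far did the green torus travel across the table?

2.5

The green torus was near (11.4, 3.6) before and (10.3, 1.3) after, so it travelled √(1.1² + 2.3²) ≈ 2.5 units.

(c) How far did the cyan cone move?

1.1

The cyan cone was near (7.5, 1.7) before and (6.8, 2.5) after, so it travelled √(0.7² + 0.8²) ≈ 1.1 units.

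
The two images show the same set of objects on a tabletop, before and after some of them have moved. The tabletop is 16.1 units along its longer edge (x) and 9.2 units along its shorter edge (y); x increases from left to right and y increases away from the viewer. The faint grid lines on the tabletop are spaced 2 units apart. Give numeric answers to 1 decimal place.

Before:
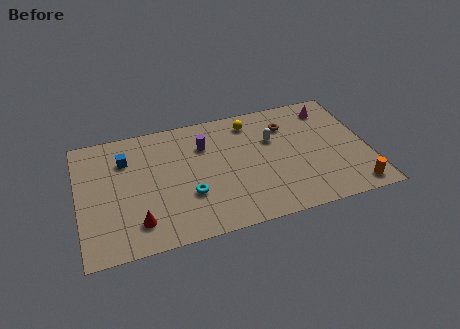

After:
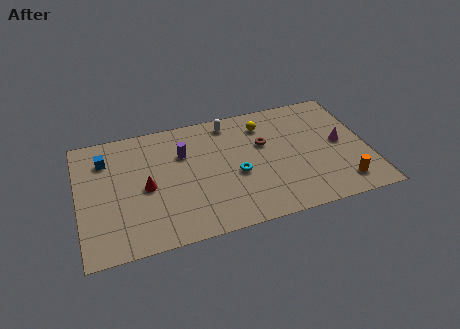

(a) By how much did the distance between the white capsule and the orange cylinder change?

+2.2

Before: roughly 6.4 units apart; after: 8.6. That's 2.2 units further apart.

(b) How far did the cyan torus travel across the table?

2.8

The cyan torus moved from about (6.0, 3.1) to (8.7, 3.9), a distance of √(2.7² + 0.8²) ≈ 2.8.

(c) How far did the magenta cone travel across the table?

2.9

The magenta cone was near (14.3, 7.6) before and (14.6, 4.7) after, so it travelled √(0.3² + 2.9²) ≈ 2.9 units.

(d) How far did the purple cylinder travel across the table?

1.2

From (7.1, 6.6) to (5.9, 6.3), the purple cylinder covered √(1.2² + 0.3²) ≈ 1.2 units.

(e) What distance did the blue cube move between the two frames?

1.1

The blue cube was near (2.7, 6.7) before and (1.6, 7.0) after, so it travelled √(1.1² + 0.3²) ≈ 1.1 units.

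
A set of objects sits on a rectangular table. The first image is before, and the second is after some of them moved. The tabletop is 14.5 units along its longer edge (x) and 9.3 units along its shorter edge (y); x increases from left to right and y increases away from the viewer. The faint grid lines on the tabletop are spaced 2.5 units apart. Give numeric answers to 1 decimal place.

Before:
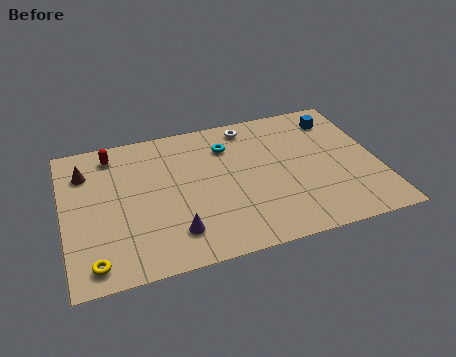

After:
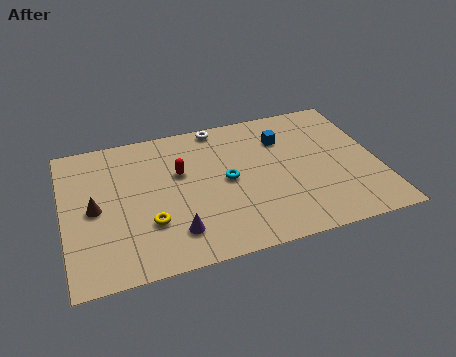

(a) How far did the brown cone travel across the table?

2.5

From (1.1, 7.0) to (1.4, 4.5), the brown cone covered √(0.3² + 2.5²) ≈ 2.5 units.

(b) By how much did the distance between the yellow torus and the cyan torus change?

-4.6

The distance was about 8.7 in the first image and 4.1 in the second, so they moved 4.6 units closer together.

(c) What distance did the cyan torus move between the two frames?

2.3

The cyan torus moved from about (7.7, 7.0) to (7.5, 4.7), a distance of √(0.2² + 2.3²) ≈ 2.3.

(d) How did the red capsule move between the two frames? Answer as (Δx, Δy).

(3.0, -2.1)

The red capsule started near (2.4, 7.9) and ended near (5.4, 5.8).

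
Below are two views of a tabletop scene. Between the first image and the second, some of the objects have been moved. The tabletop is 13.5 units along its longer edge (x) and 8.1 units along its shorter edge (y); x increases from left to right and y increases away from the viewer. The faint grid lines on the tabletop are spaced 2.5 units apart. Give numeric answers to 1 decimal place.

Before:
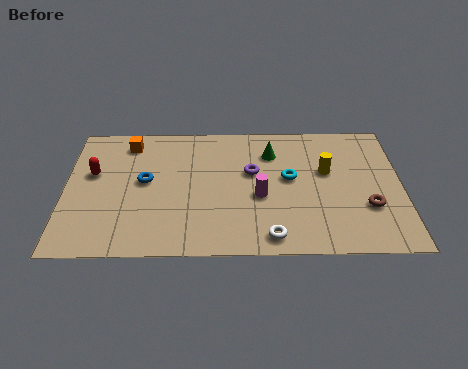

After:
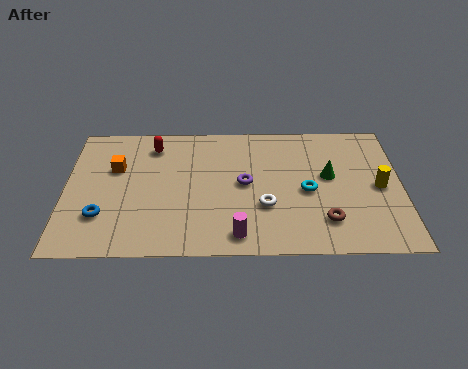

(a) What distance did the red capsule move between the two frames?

2.9

The red capsule was near (1.1, 4.9) before and (3.5, 6.6) after, so it travelled √(2.4² + 1.7²) ≈ 2.9 units.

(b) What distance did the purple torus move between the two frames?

0.8

The purple torus moved from about (7.5, 4.9) to (7.2, 4.2), a distance of √(0.3² + 0.7²) ≈ 0.8.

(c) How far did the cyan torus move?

1.1

From (9.0, 4.5) to (9.7, 3.7), the cyan torus covered √(0.7² + 0.8²) ≈ 1.1 units.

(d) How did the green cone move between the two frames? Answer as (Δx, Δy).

(2.3, -1.5)

From the two frames, the green cone sits at roughly (8.3, 6.1) before and (10.6, 4.6) after.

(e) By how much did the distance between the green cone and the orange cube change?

+2.8

Before: roughly 5.8 units apart; after: 8.6. That's 2.8 units further apart.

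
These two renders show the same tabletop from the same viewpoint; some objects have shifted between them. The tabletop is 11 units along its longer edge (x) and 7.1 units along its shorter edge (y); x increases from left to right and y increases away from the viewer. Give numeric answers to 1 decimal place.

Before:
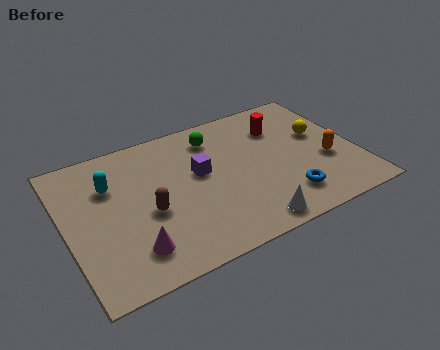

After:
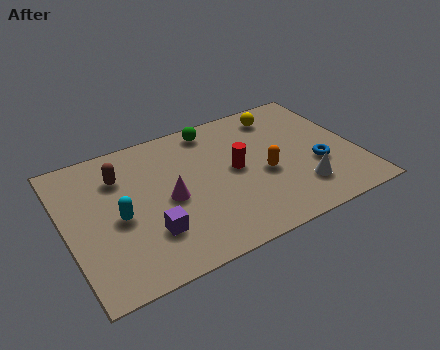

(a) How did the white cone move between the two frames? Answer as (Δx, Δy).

(2.1, 0.9)

The white cone was at about (6.5, 0.8) and moved to about (8.6, 1.7).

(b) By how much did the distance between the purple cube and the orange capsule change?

-0.3

They were about 4.9 units apart before and 4.6 after — 0.3 units closer together.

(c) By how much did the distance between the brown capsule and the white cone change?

+3.2

Before: roughly 4.1 units apart; after: 7.3. That's 3.2 units further apart.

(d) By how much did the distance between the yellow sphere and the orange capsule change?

+1.6

Before: roughly 1.5 units apart; after: 3.1. That's 1.6 units further apart.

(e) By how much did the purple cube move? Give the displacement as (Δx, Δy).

(-2.2, -2.1)

The purple cube started near (5.1, 4.1) and ended near (2.9, 2.0).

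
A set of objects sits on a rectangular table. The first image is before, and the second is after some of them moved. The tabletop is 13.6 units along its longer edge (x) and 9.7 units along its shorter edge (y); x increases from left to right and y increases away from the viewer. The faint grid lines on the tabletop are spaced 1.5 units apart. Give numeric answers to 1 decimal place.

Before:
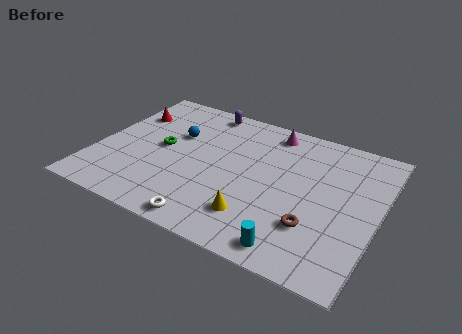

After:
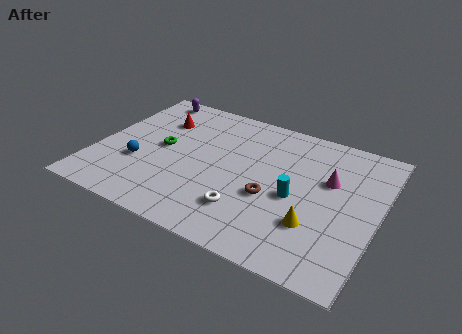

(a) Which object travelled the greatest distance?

the magenta cone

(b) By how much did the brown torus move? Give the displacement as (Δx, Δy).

(-2.2, 1.0)

The brown torus started near (10.8, 2.8) and ended near (8.6, 3.8).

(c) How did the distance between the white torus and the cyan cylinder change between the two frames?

-1.2

The distance was about 4.0 in the first image and 2.8 in the second, so they moved 1.2 units closer together.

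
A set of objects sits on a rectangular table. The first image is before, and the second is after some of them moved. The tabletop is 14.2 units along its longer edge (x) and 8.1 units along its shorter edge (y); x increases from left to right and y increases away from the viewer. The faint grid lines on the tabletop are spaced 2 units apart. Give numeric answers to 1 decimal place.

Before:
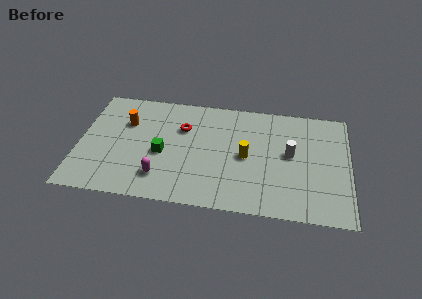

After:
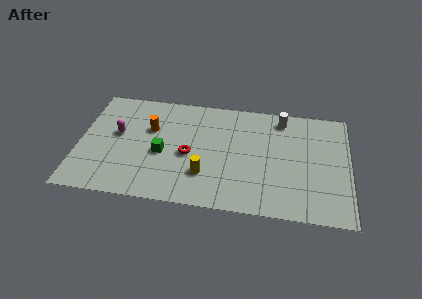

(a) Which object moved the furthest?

the magenta capsule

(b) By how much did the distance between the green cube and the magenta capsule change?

+0.9

They were about 1.7 units apart before and 2.6 after — 0.9 units further apart.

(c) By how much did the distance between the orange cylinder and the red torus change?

-0.4

Before: roughly 3.0 units apart; after: 2.6. That's 0.4 units closer together.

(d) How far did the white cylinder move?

2.5

The white cylinder moved from about (11.1, 4.4) to (10.6, 6.9), a distance of √(0.5² + 2.5²) ≈ 2.5.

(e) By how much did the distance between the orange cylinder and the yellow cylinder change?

-2.4

Before: roughly 6.6 units apart; after: 4.2. That's 2.4 units closer together.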